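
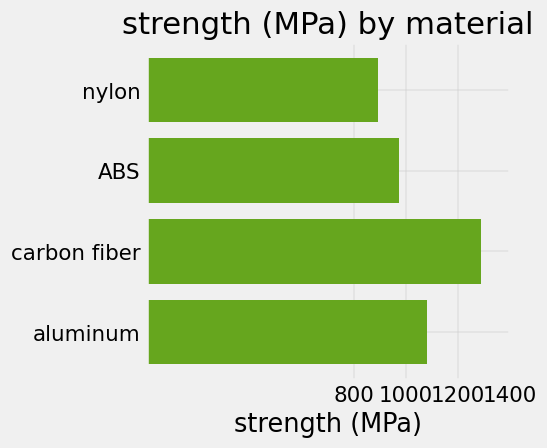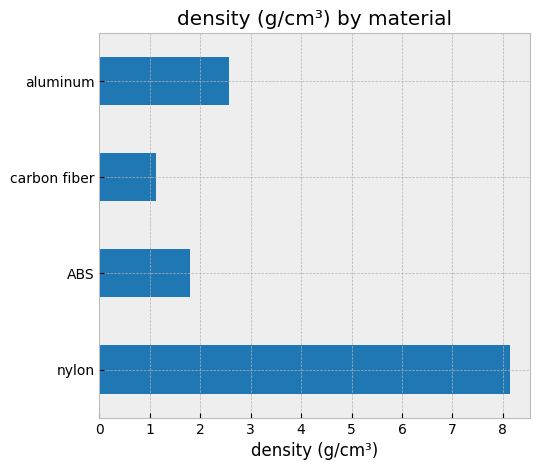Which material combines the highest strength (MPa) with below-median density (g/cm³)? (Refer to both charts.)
carbon fiber

Chart 2 median density (g/cm³) ≈ 2; below-median materials: ABS, carbon fiber. Among those, carbon fiber has the highest strength (MPa) (≈ 1200).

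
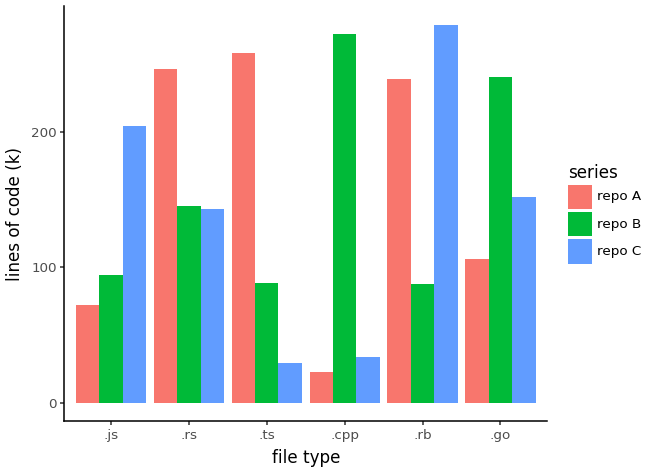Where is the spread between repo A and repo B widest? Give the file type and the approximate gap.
.cpp, ≈ 250 k

.cpp: repo A ≈ 25, repo B ≈ 275 → gap ≈ 250. Next-largest (.ts) is only ≈ 150.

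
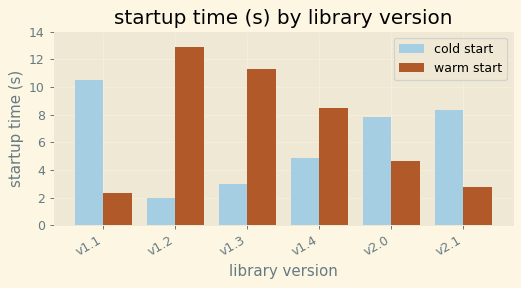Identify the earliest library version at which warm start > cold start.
v1.2

v1.1: warm start ≈ 2 vs cold start ≈ 10 (not yet); v1.2: warm start ≈ 12 vs cold start ≈ 2 (first crossover).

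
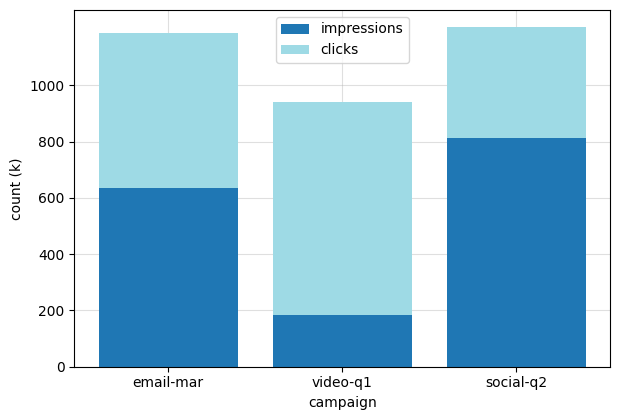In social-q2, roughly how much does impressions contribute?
impressions top ≈ 800, bottom ≈ 0; segment ≈ 800.

≈ 800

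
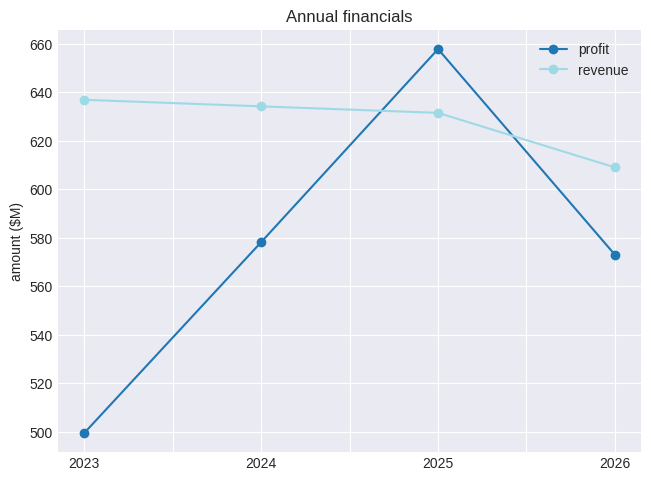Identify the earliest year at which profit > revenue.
2024: profit ≈ 580 vs revenue ≈ 640 (not yet); 2025: profit ≈ 660 vs revenue ≈ 640 (first crossover).

2025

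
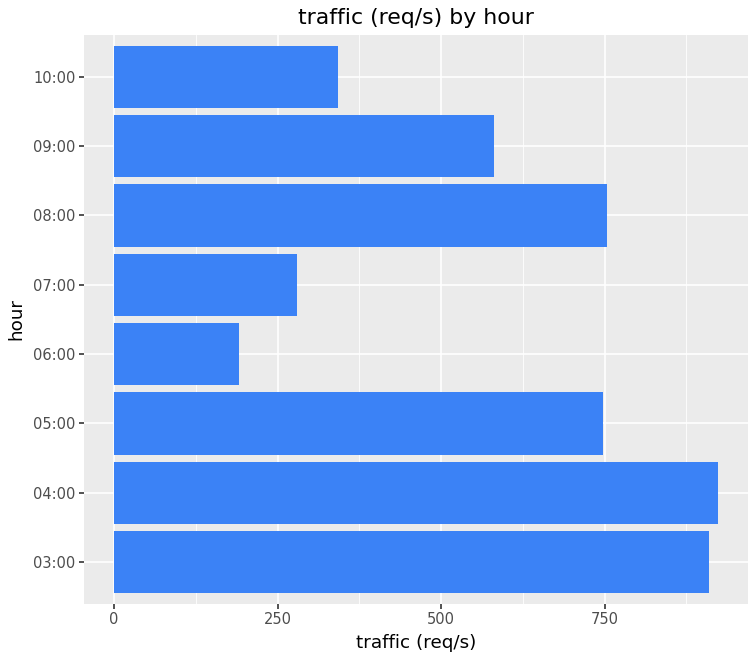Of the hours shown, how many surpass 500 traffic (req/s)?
5

Above 500: 03:00, 04:00, 05:00, 08:00, 09:00.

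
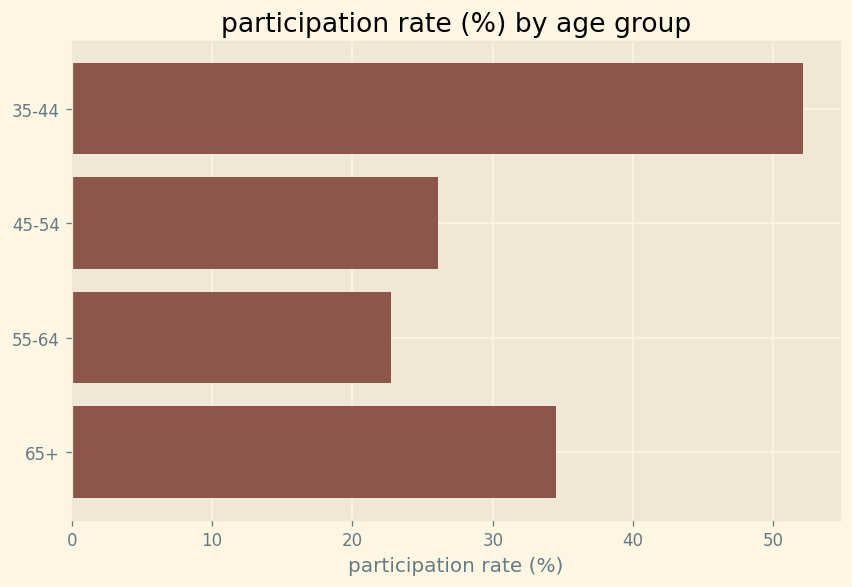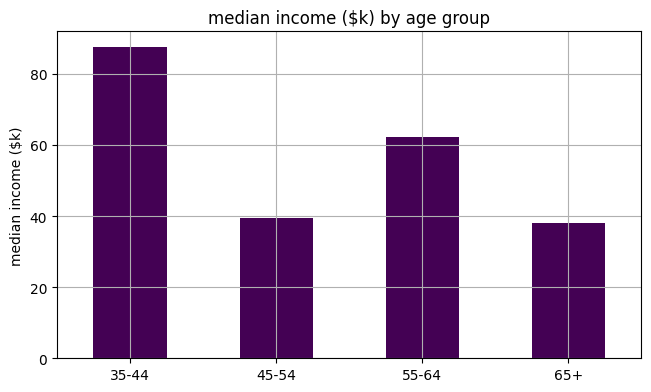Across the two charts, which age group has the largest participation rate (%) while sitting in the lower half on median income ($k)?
Chart 2 median median income ($k) ≈ 50; below-median age groups: 45-54, 65+. Among those, 65+ has the highest participation rate (%) (≈ 35).

65+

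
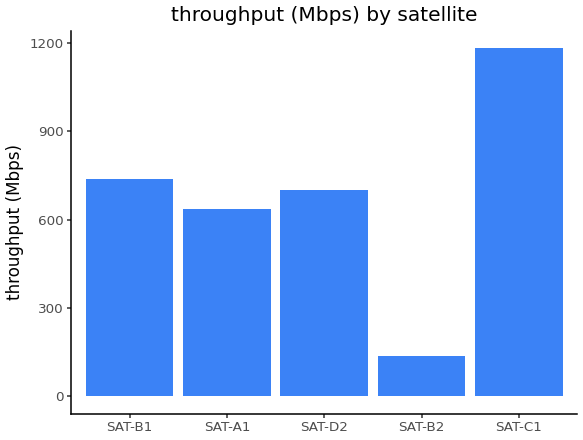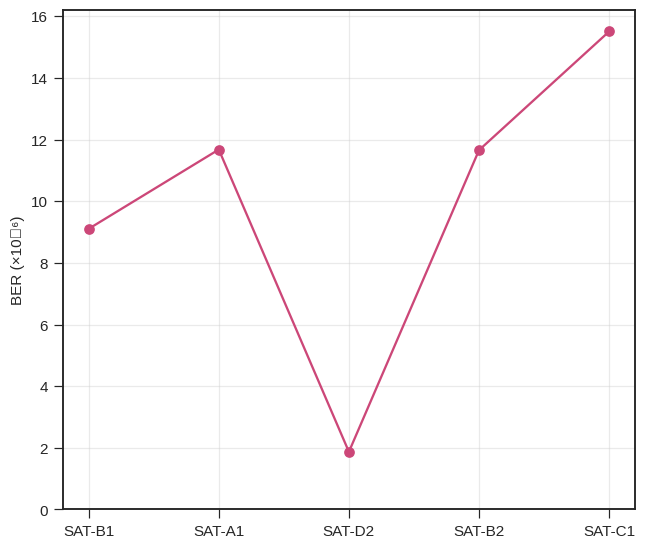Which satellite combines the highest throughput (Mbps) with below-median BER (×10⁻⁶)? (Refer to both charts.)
Chart 2 median BER (×10⁻⁶) ≈ 12; below-median satellites: SAT-B1, SAT-D2. Among those, SAT-B1 has the highest throughput (Mbps) (≈ 800).

SAT-B1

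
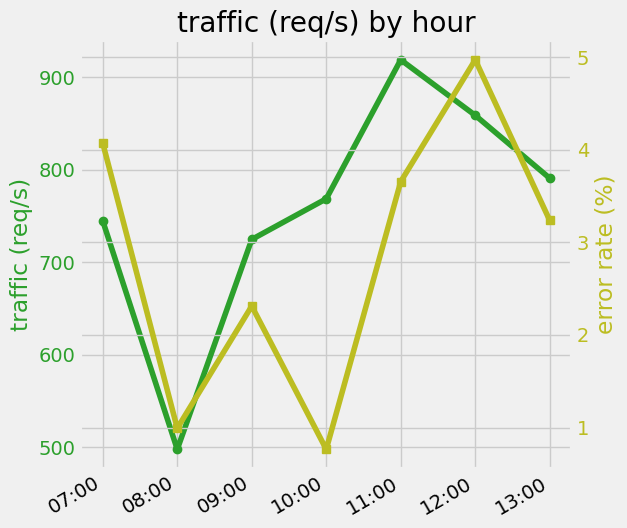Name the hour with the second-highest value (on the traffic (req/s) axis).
Top 3 (on the traffic (req/s) axis): 11:00 ≈ 900, 12:00 ≈ 850, 13:00 ≈ 800.

12:00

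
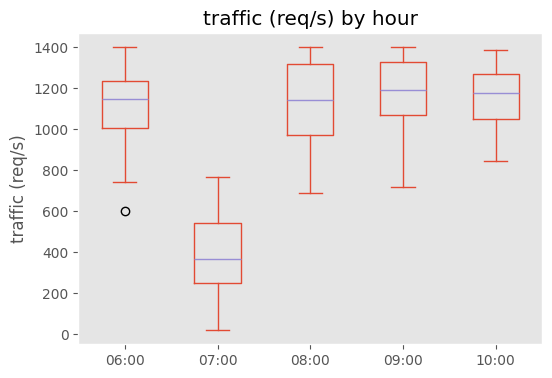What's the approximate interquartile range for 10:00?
Q3 ≈ 1300, Q1 ≈ 1100; IQR ≈ 200.

≈ 200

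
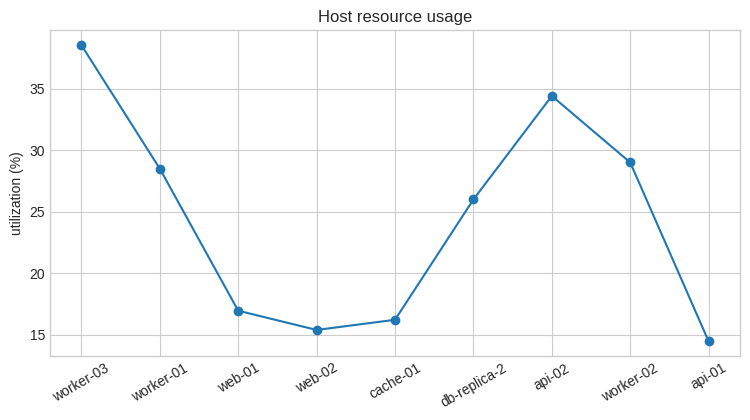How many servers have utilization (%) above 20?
Above 20: worker-03, worker-01, db-replica-2, api-02, worker-02.

5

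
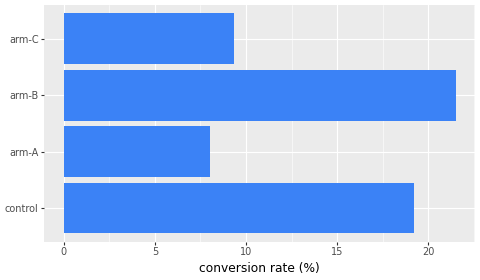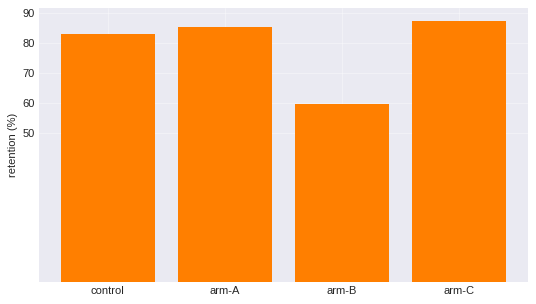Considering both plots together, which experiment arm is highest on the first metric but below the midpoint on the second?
Chart 2 median retention (%) ≈ 80; below-median experiment arms: control, arm-B. Among those, arm-B has the highest conversion rate (%) (≈ 22).

arm-B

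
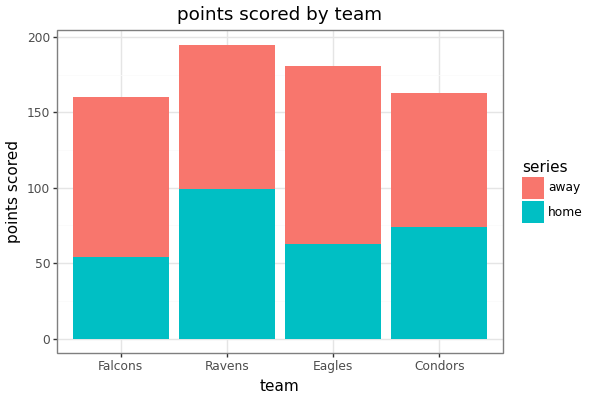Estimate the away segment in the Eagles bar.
≈ 120

away top ≈ 180, bottom ≈ 60; segment ≈ 120.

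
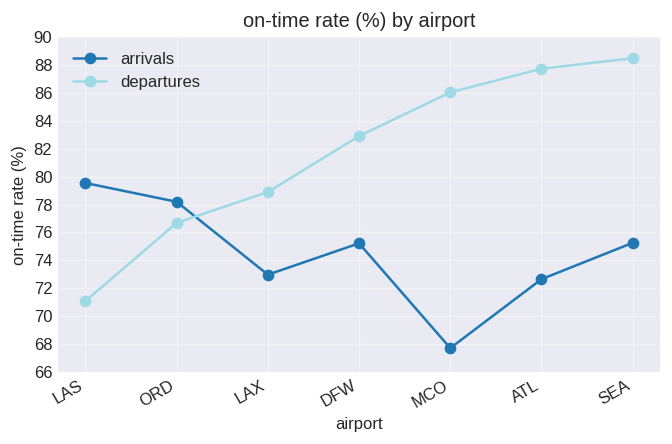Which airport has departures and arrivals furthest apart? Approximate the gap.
MCO: departures ≈ 86, arrivals ≈ 68 → gap ≈ 18. Next-largest (ATL) is only ≈ 16.

MCO, ≈ 18 %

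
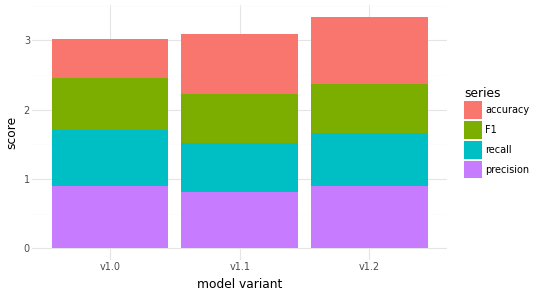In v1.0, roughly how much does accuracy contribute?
accuracy top ≈ 3.0, bottom ≈ 2.5; segment ≈ 0.5.

≈ 0.5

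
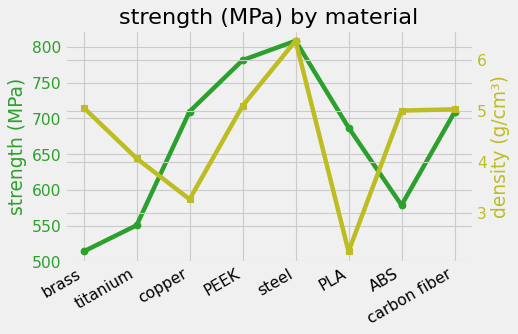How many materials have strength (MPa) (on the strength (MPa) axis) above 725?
Above 725: PEEK, steel.

2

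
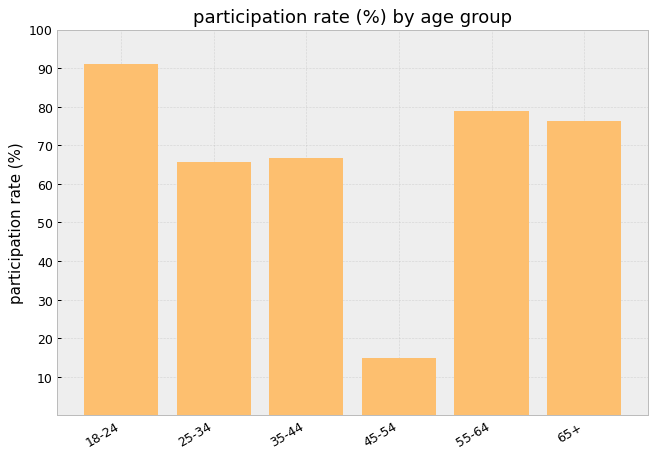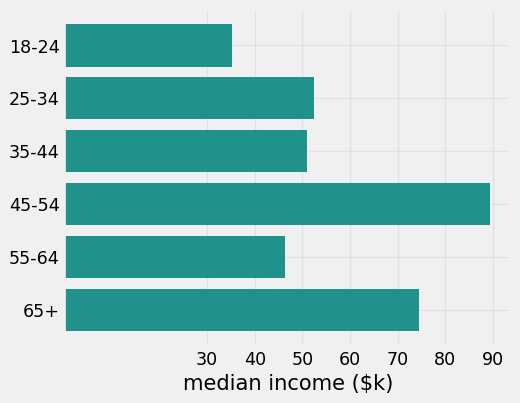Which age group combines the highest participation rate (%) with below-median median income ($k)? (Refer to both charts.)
18-24

Chart 2 median median income ($k) ≈ 50; below-median age groups: 18-24, 35-44, 55-64. Among those, 18-24 has the highest participation rate (%) (≈ 90).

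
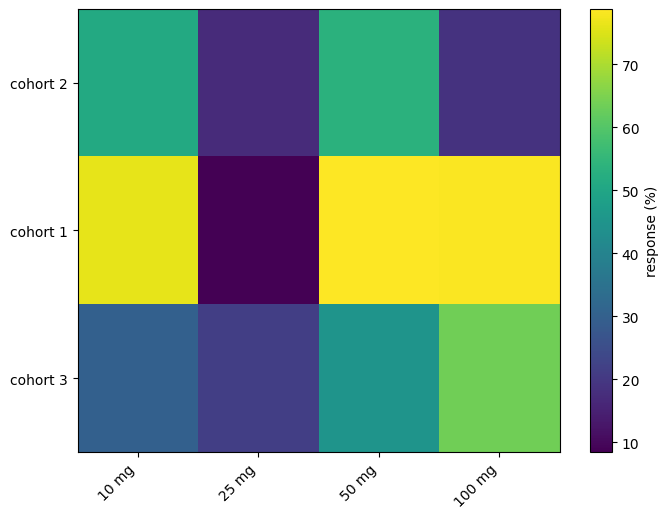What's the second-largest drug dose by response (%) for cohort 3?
50 mg

Top 3 for cohort 3: 100 mg ≈ 60, 50 mg ≈ 40, 10 mg ≈ 30.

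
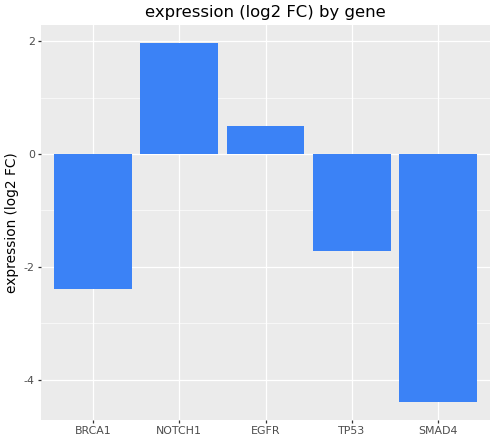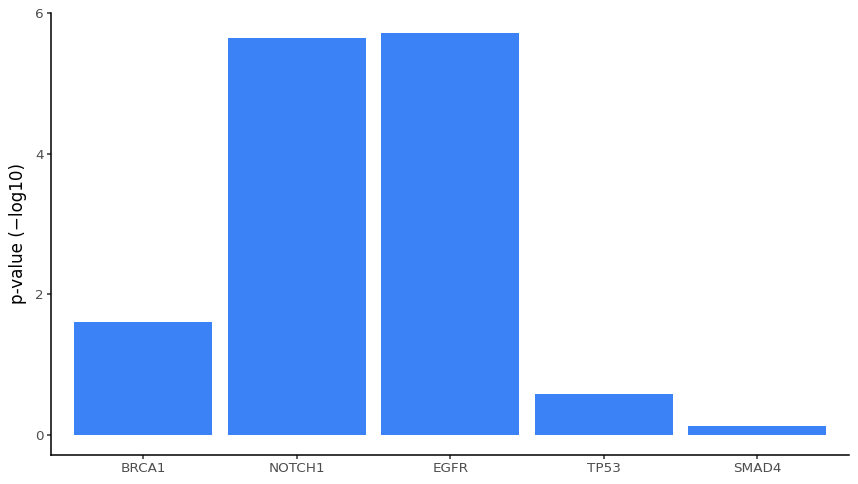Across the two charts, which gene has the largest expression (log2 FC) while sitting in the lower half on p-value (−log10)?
TP53

Chart 2 median p-value (−log10) ≈ 2; below-median genes: TP53, SMAD4. Among those, TP53 has the highest expression (log2 FC) (≈ -1.8).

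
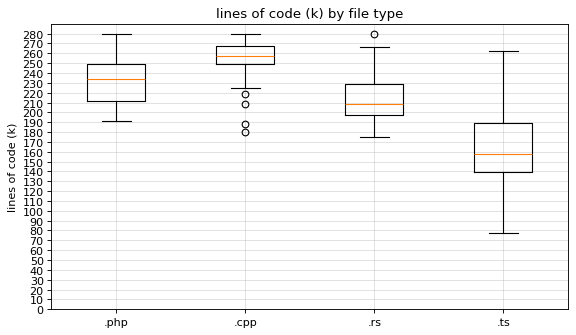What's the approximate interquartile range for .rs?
Q3 ≈ 230, Q1 ≈ 200; IQR ≈ 30.

≈ 30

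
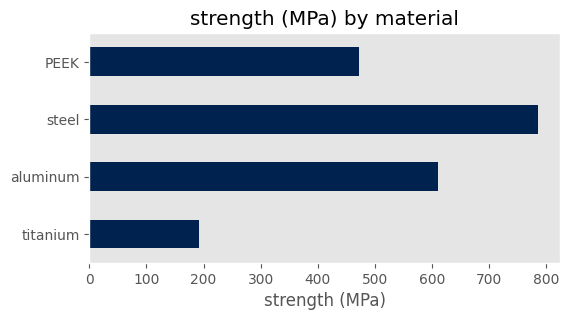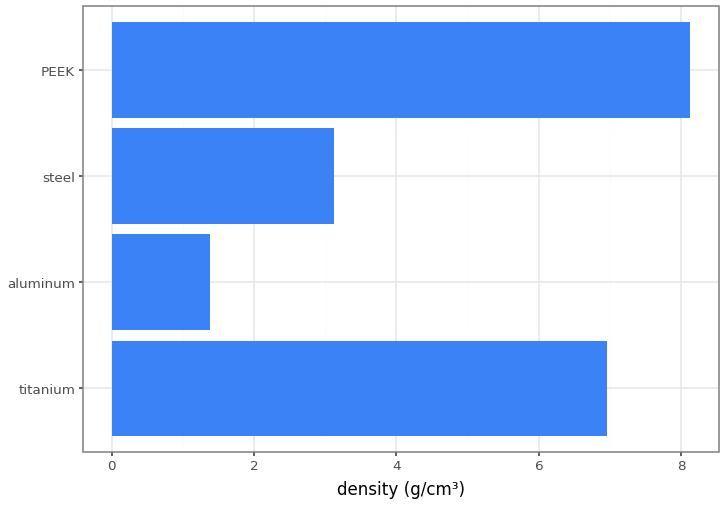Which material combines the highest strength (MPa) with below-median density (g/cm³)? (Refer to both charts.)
steel

Chart 2 median density (g/cm³) ≈ 5; below-median materials: aluminum, steel. Among those, steel has the highest strength (MPa) (≈ 800).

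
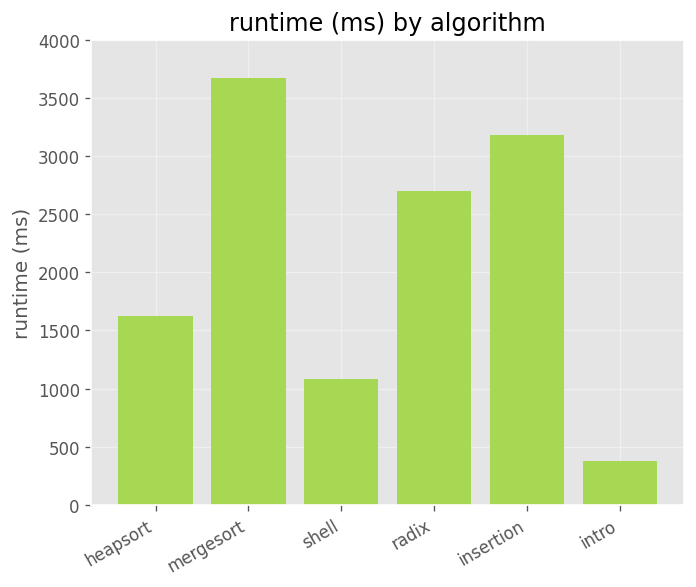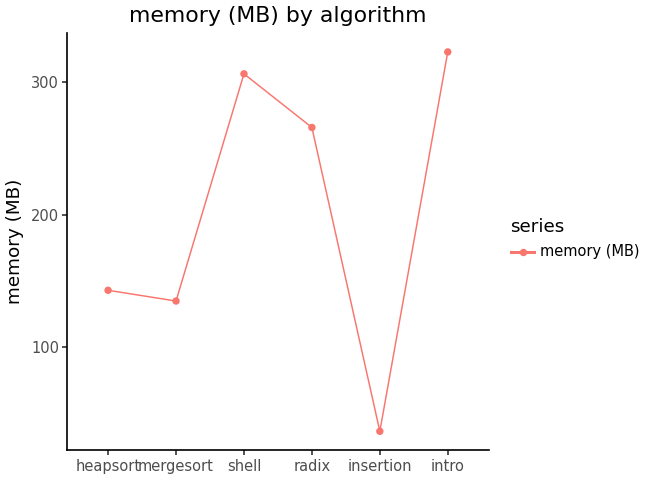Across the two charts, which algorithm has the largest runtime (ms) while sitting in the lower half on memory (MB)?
Chart 2 median memory (MB) ≈ 200; below-median algorithms: heapsort, mergesort, insertion. Among those, mergesort has the highest runtime (ms) (≈ 3500).

mergesort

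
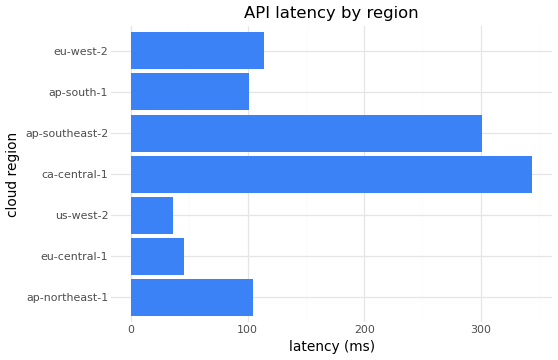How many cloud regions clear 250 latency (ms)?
Above 250: ca-central-1, ap-southeast-2.

2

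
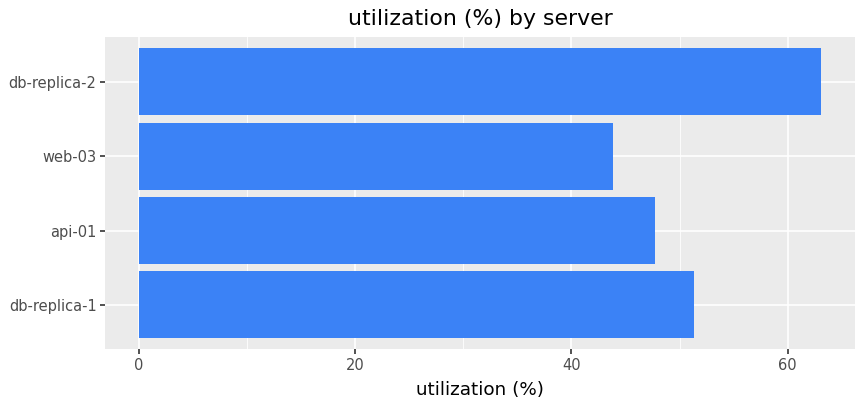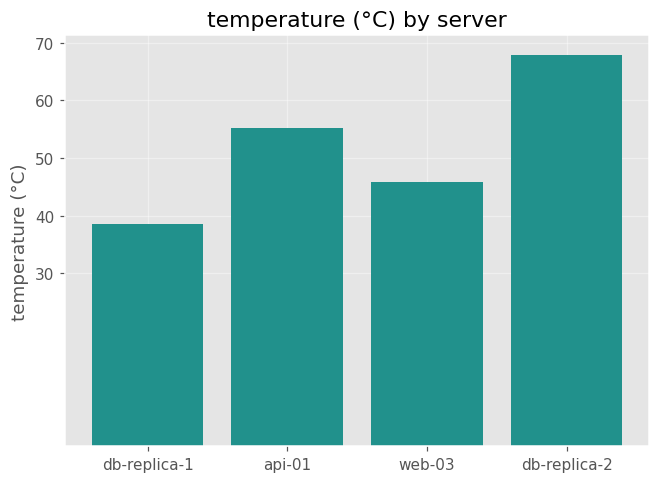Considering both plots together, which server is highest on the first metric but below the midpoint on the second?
db-replica-1

Chart 2 median temperature (°C) ≈ 50; below-median servers: db-replica-1, web-03. Among those, db-replica-1 has the highest utilization (%) (≈ 50).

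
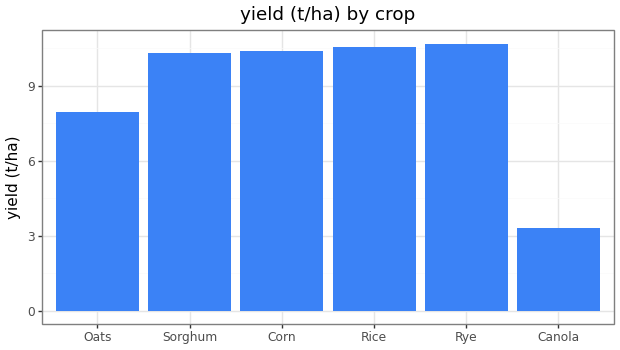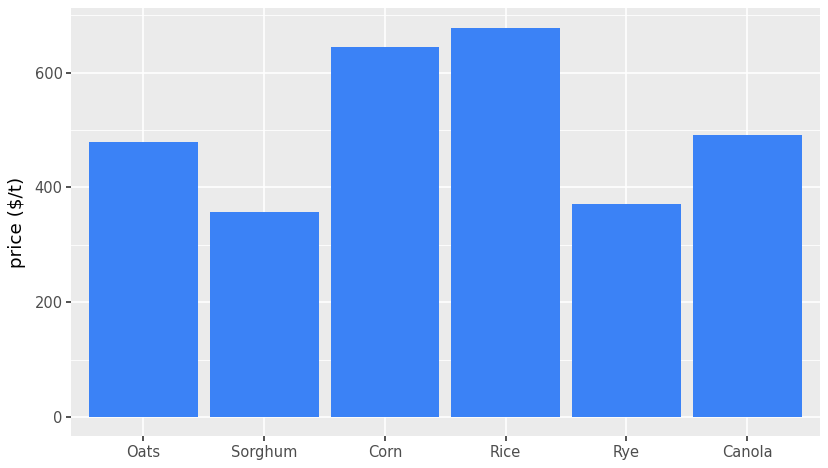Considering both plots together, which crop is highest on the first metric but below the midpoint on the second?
Chart 2 median price ($/t) ≈ 500; below-median crops: Oats, Sorghum, Rye. Among those, Rye has the highest yield (t/ha) (≈ 11).

Rye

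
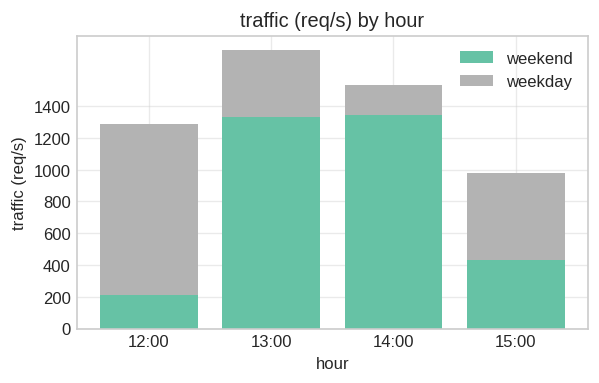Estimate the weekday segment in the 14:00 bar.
≈ 200

weekday top ≈ 1600, bottom ≈ 1400; segment ≈ 200.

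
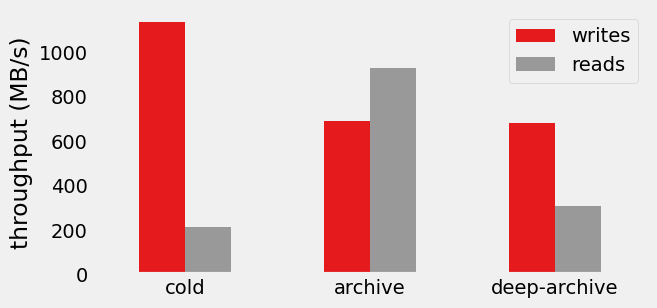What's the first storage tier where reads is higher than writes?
archive

cold: reads ≈ 200 vs writes ≈ 1100 (not yet); archive: reads ≈ 900 vs writes ≈ 700 (first crossover).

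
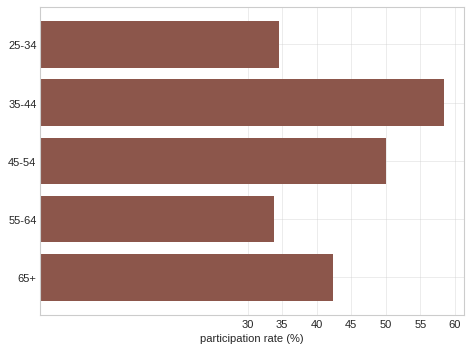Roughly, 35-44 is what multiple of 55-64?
≈ 1.71×

35-44 ≈ 60, 55-64 ≈ 35; 60/35 ≈ 1.71.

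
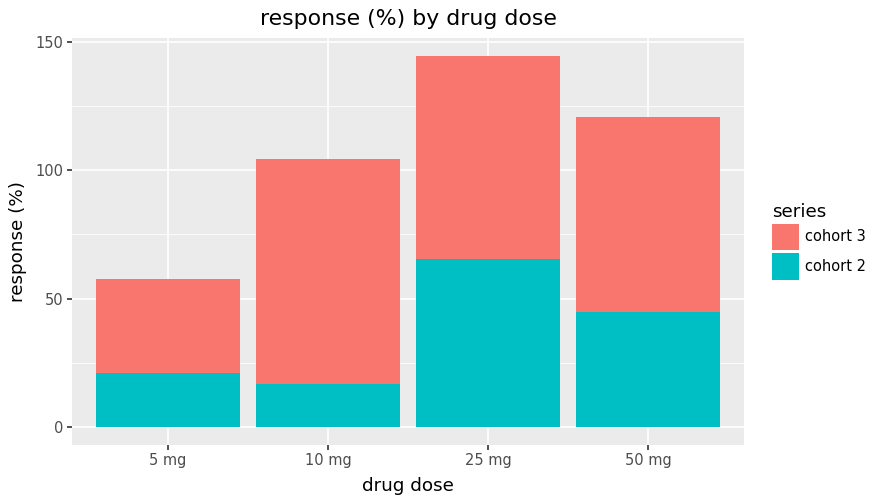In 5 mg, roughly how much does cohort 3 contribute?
cohort 3 top ≈ 60, bottom ≈ 20; segment ≈ 40.

≈ 40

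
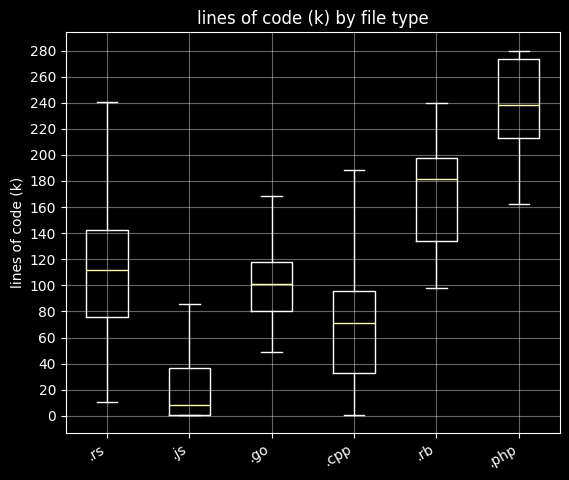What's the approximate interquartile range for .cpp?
≈ 60

Q3 ≈ 100, Q1 ≈ 40; IQR ≈ 60.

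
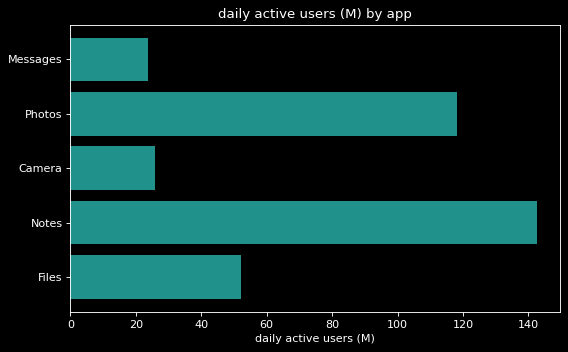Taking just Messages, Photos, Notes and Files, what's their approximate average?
(20 + 120 + 140 + 60) / 4 ≈ 85.

≈ 85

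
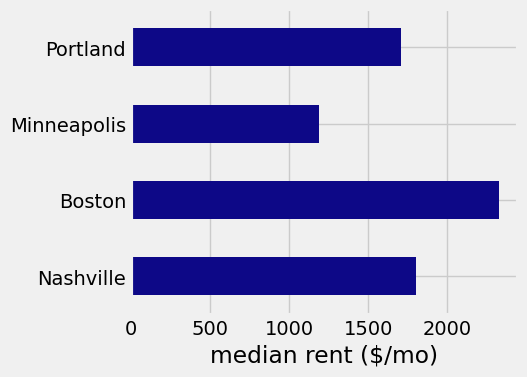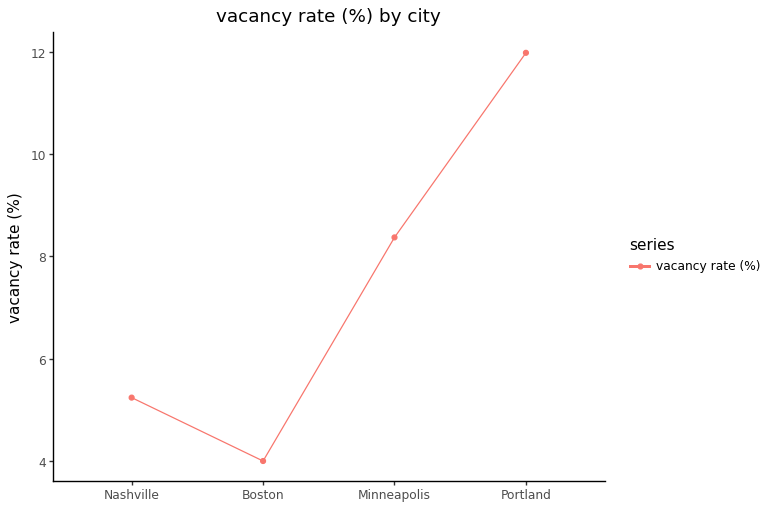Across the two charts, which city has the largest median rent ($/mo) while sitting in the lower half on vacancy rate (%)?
Chart 2 median vacancy rate (%) ≈ 6; below-median cities: Nashville, Boston. Among those, Boston has the highest median rent ($/mo) (≈ 2500).

Boston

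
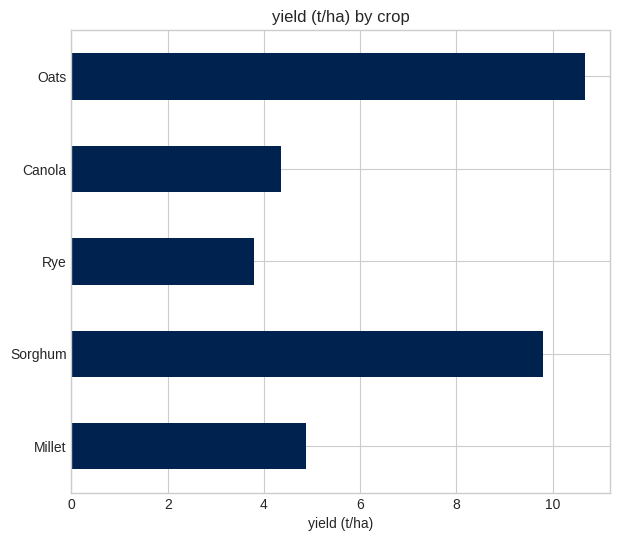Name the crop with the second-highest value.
Top 3: Oats ≈ 11, Sorghum ≈ 10, Millet ≈ 5.

Sorghum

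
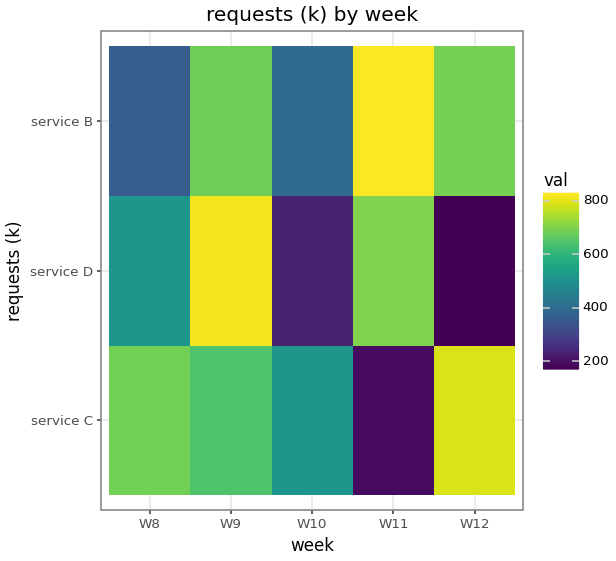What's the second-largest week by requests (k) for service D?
Top 3 for service D: W9 ≈ 800, W11 ≈ 700, W8 ≈ 500.

W11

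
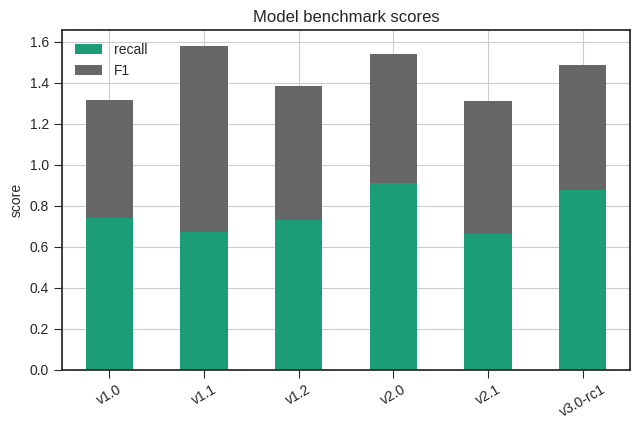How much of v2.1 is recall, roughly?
≈ 0.6

recall top ≈ 0.6, bottom ≈ 0.0; segment ≈ 0.6.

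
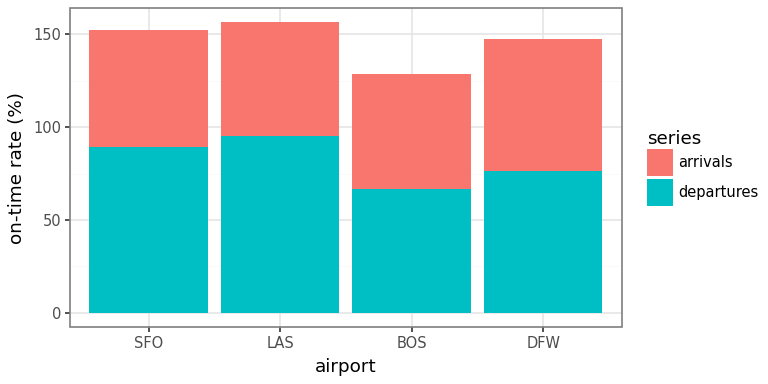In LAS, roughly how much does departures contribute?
departures top ≈ 100, bottom ≈ 0; segment ≈ 100.

≈ 100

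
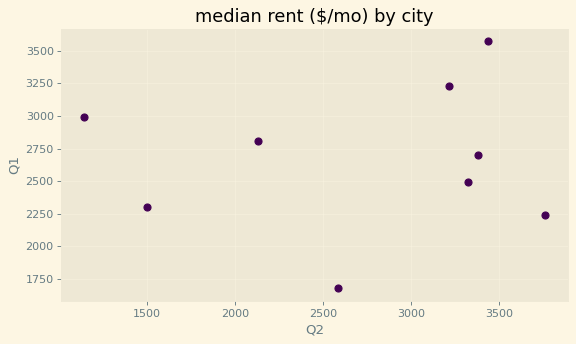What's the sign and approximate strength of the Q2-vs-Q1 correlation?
no clear correlation

Points are roughly uncorrelated; weak (|r| ≈ 0.1).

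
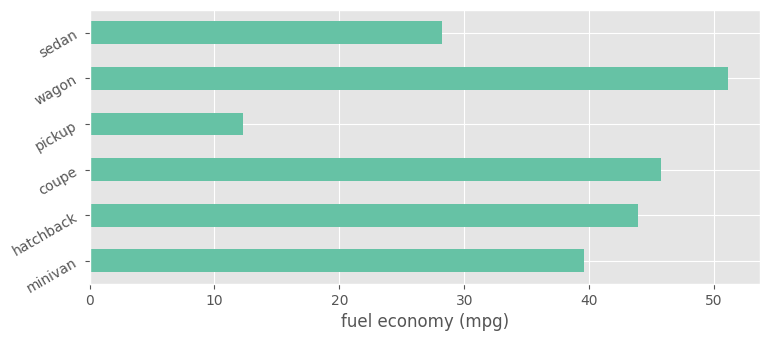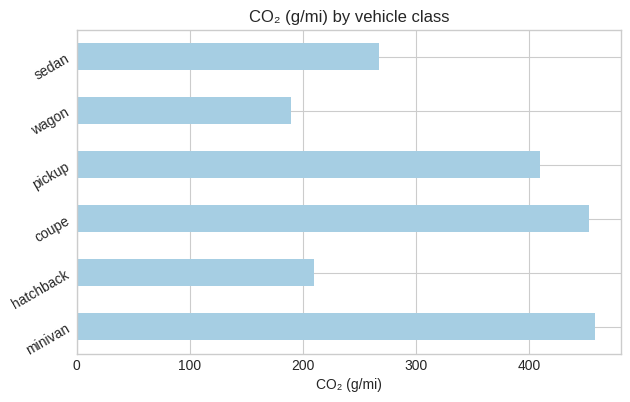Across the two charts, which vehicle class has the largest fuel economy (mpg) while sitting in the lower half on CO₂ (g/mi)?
wagon

Chart 2 median CO₂ (g/mi) ≈ 350; below-median vehicle classes: hatchback, wagon, sedan. Among those, wagon has the highest fuel economy (mpg) (≈ 50).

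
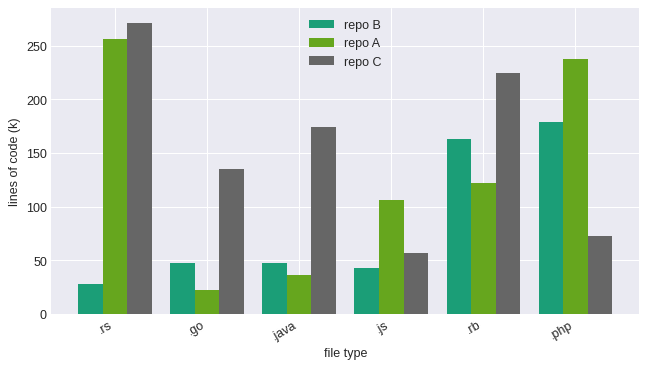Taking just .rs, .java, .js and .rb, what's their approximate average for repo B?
(25 + 50 + 50 + 175) / 4 ≈ 75.

≈ 75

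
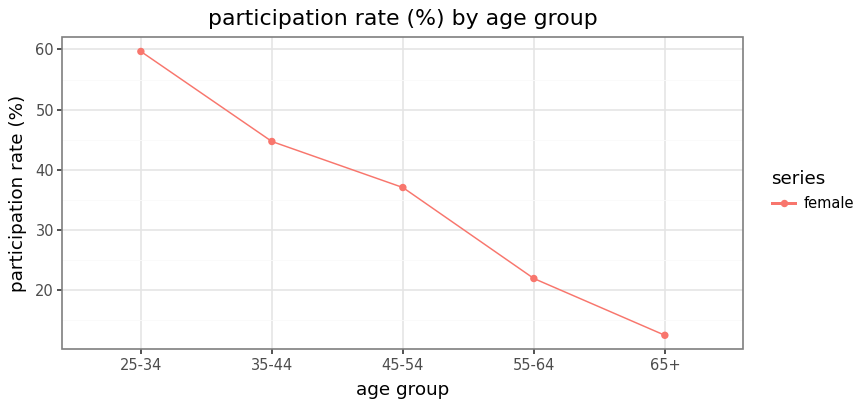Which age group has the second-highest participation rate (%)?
35-44

Top 3: 25-34 ≈ 60, 35-44 ≈ 45, 45-54 ≈ 35.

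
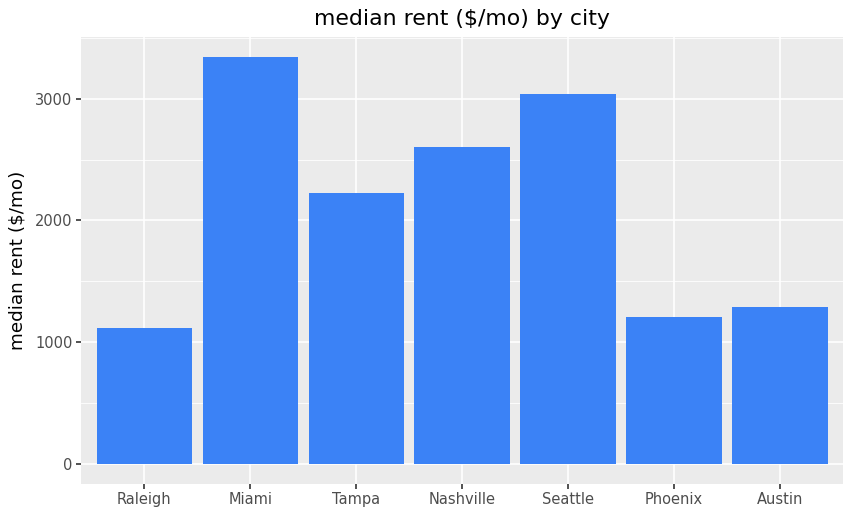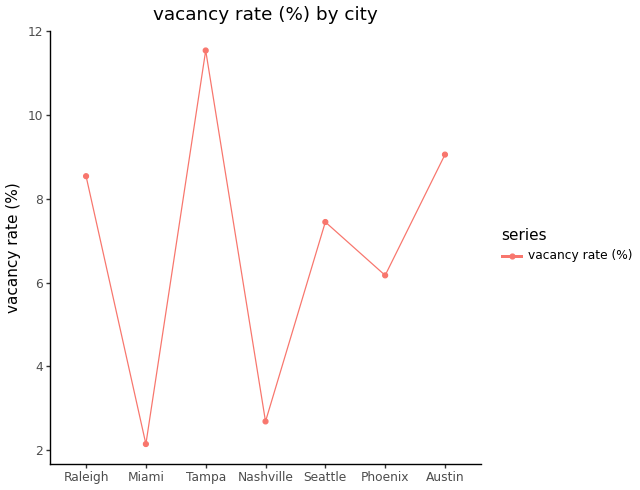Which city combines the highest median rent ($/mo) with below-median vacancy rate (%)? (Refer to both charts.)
Chart 2 median vacancy rate (%) ≈ 8; below-median cities: Miami, Nashville, Phoenix. Among those, Miami has the highest median rent ($/mo) (≈ 3500).

Miami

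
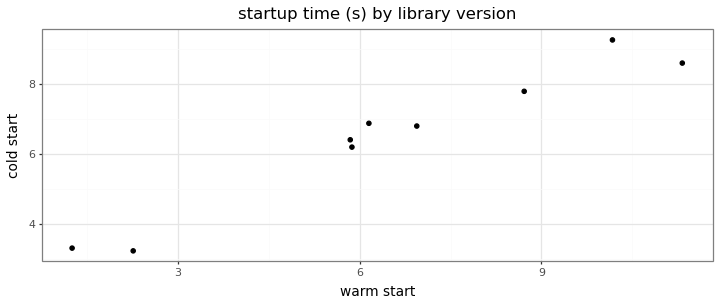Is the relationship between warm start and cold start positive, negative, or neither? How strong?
Points are positively correlated; strong (|r| ≈ 1.0).

positive, strong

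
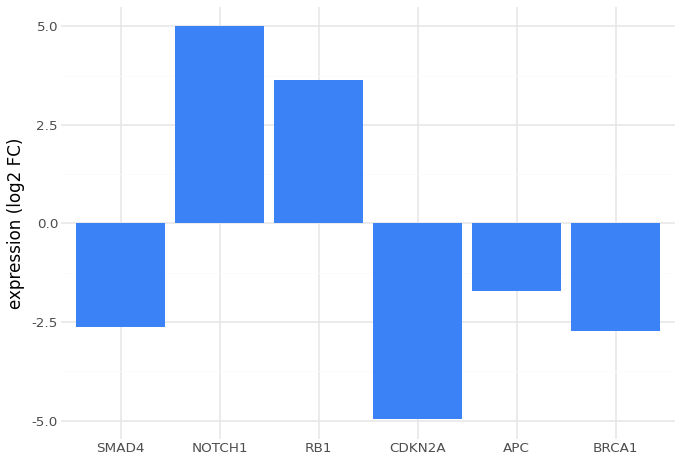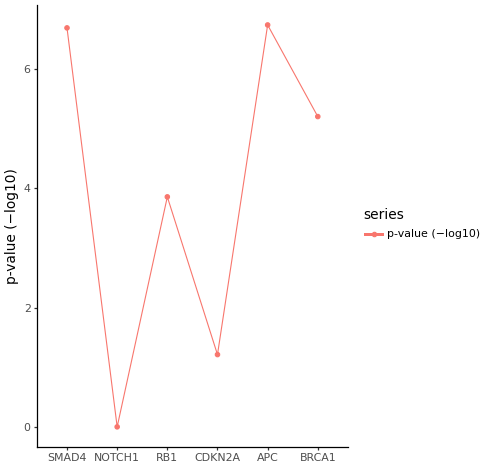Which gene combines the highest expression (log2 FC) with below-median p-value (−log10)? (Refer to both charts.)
Chart 2 median p-value (−log10) ≈ 5; below-median genes: NOTCH1, RB1, CDKN2A. Among those, NOTCH1 has the highest expression (log2 FC) (≈ 5).

NOTCH1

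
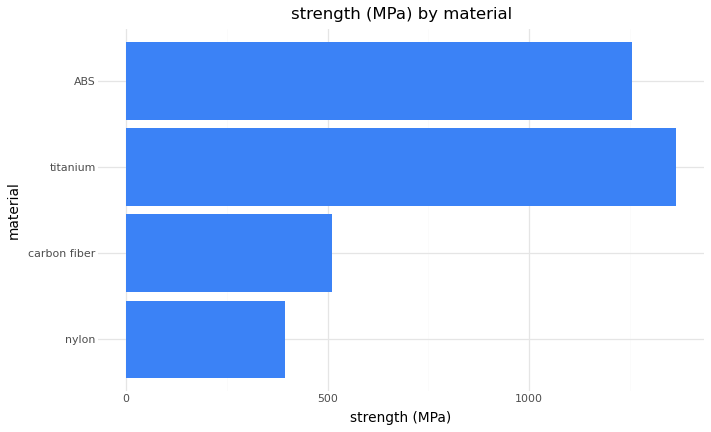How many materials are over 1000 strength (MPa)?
Above 1000: titanium, ABS.

2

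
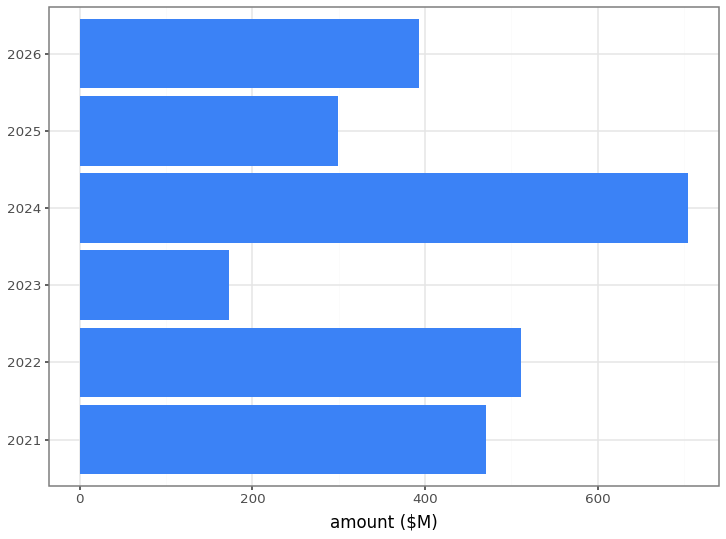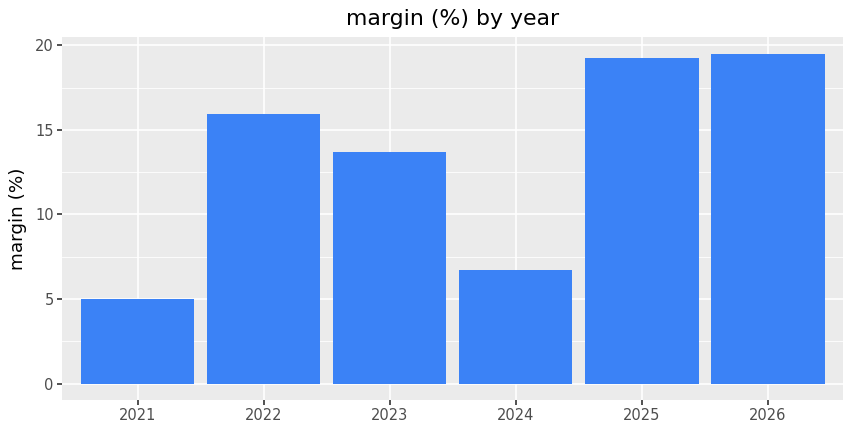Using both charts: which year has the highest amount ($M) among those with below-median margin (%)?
2024

Chart 2 median margin (%) ≈ 14; below-median years: 2021, 2023, 2024. Among those, 2024 has the highest amount ($M) (≈ 700).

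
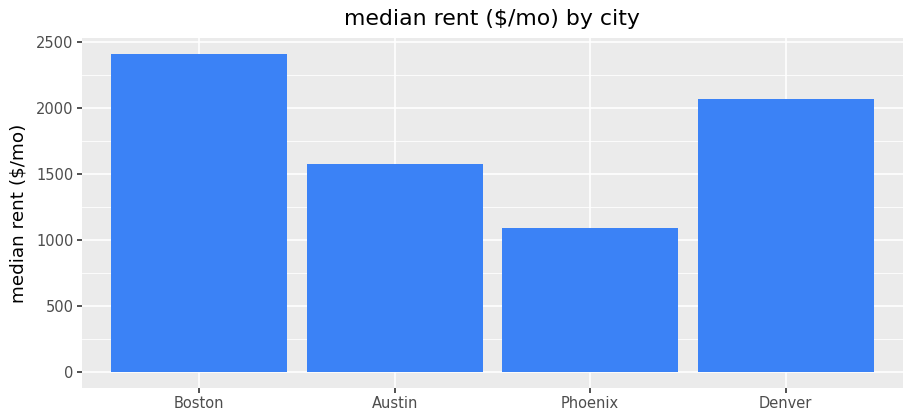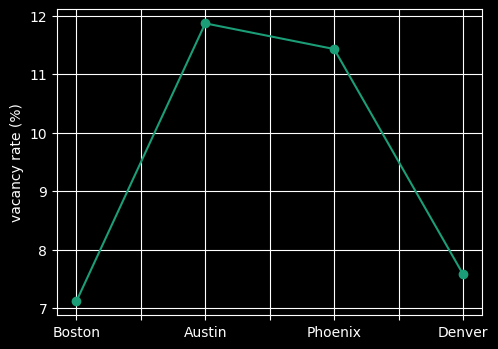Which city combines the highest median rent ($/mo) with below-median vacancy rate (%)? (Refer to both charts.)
Boston

Chart 2 median vacancy rate (%) ≈ 10; below-median cities: Boston, Denver. Among those, Boston has the highest median rent ($/mo) (≈ 2500).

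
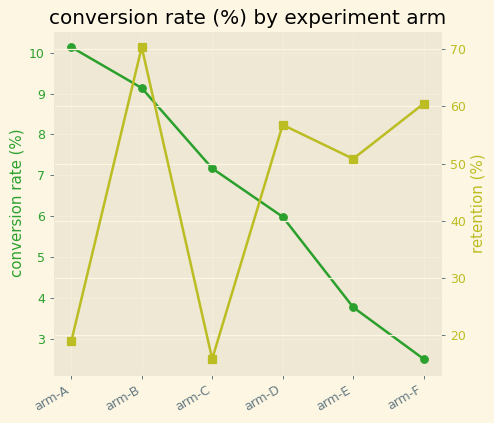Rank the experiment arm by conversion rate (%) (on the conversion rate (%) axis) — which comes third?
Top 4 (on the conversion rate (%) axis): arm-A ≈ 10, arm-B ≈ 9, arm-C ≈ 7, arm-D ≈ 6.

arm-C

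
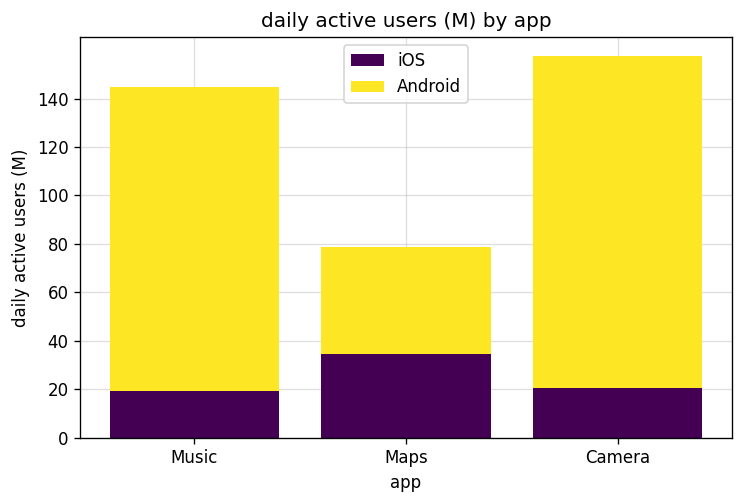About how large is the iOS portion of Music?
iOS top ≈ 20, bottom ≈ 0; segment ≈ 20.

≈ 20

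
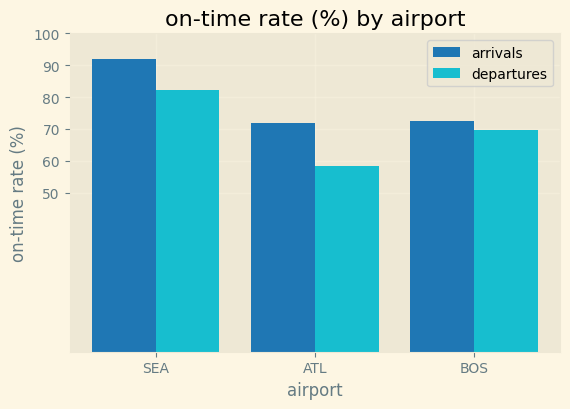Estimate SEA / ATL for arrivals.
SEA ≈ 90, ATL ≈ 70; 90/70 ≈ 1.29.

≈ 1.29×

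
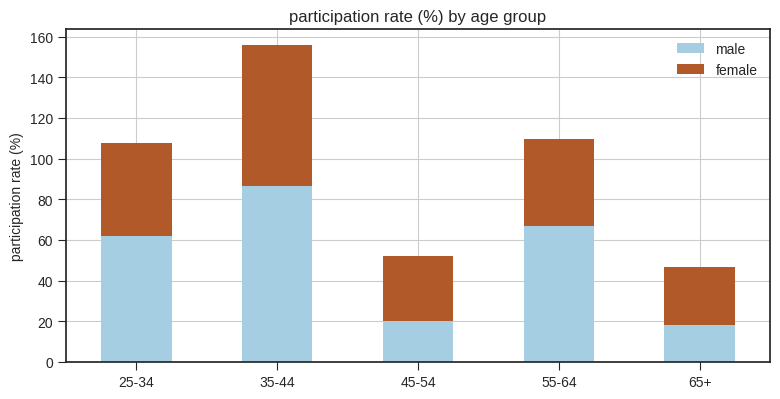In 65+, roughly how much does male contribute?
≈ 20

male top ≈ 20, bottom ≈ 0; segment ≈ 20.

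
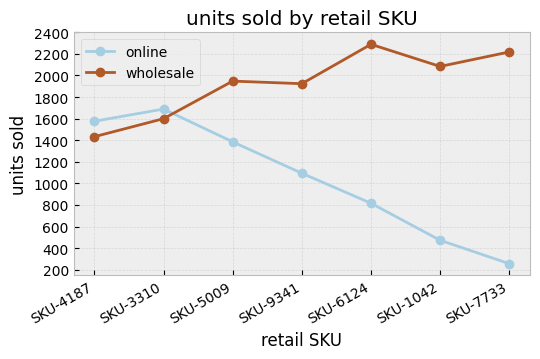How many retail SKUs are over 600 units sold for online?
Above 600: SKU-4187, SKU-3310, SKU-5009, SKU-9341, SKU-6124.

5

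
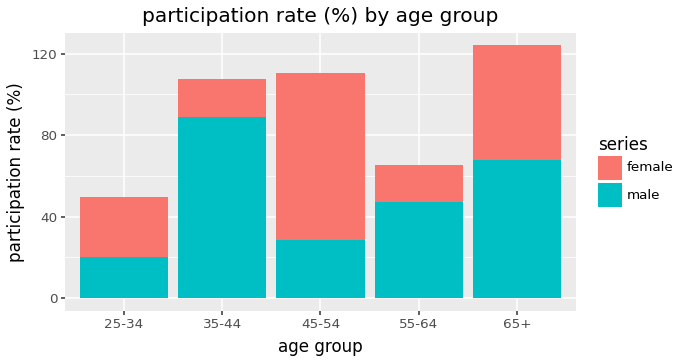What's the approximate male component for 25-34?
male top ≈ 20, bottom ≈ 0; segment ≈ 20.

≈ 20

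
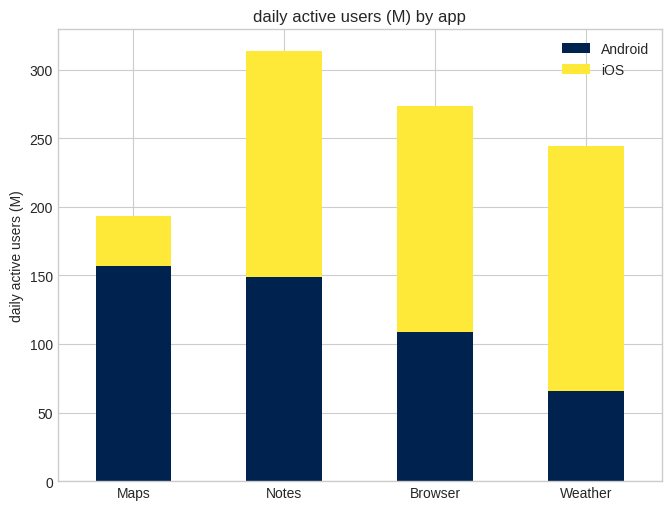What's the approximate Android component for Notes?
Android top ≈ 150, bottom ≈ 0; segment ≈ 150.

≈ 150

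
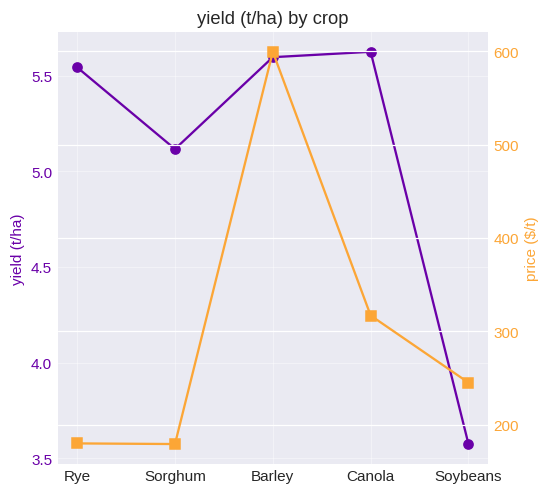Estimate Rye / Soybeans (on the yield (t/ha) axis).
Rye ≈ 5.6, Soybeans ≈ 3.6; 5.6/3.6 ≈ 1.56.

≈ 1.56×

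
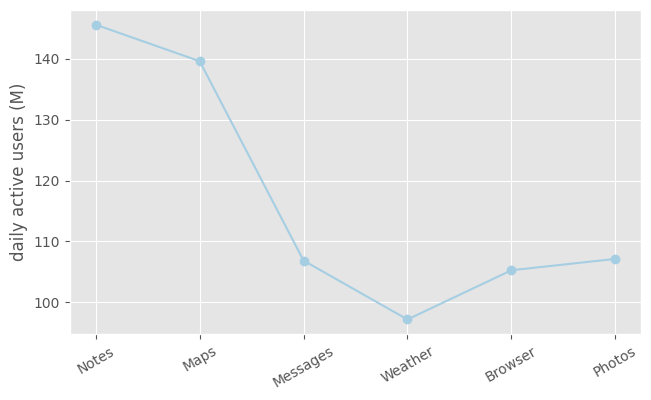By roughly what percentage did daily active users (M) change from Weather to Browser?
Weather ≈ 95, Browser ≈ 105; (105 − 95) / 95 ≈ +10.5%.

≈ +10.5%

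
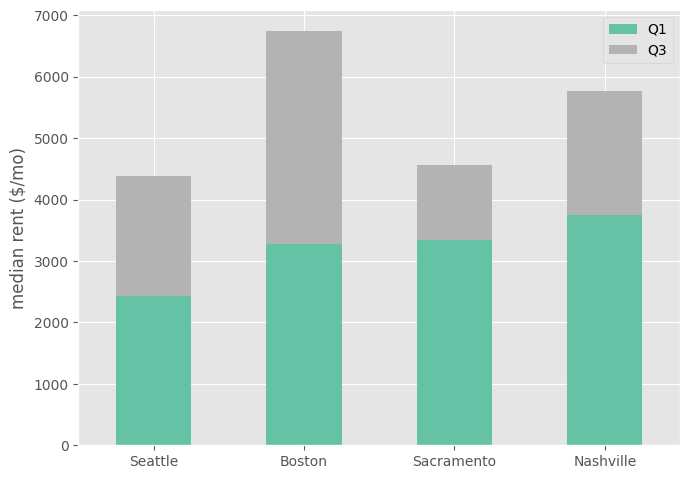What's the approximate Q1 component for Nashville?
Q1 top ≈ 4000, bottom ≈ 0; segment ≈ 4000.

≈ 4000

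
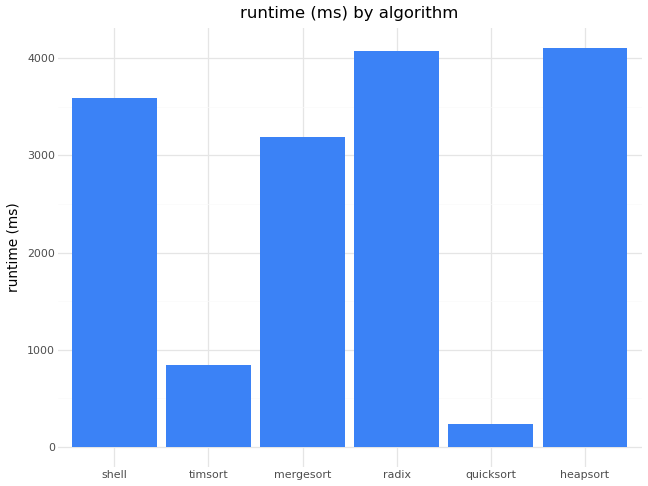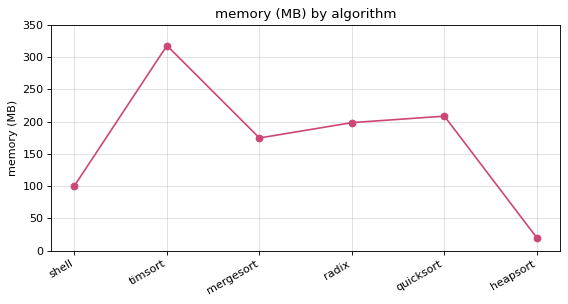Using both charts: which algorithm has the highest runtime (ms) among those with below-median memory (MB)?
heapsort

Chart 2 median memory (MB) ≈ 200; below-median algorithms: shell, mergesort, heapsort. Among those, heapsort has the highest runtime (ms) (≈ 4000).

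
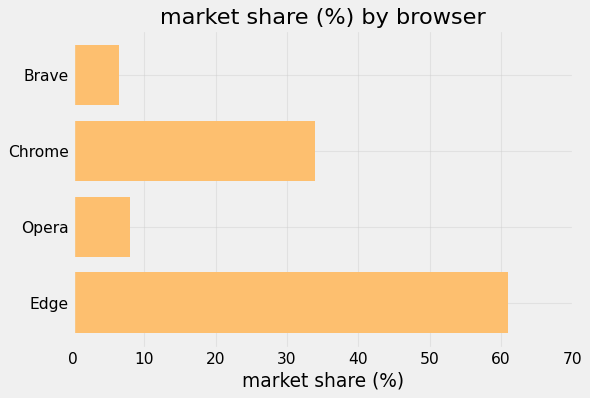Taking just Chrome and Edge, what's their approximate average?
≈ 45

(30 + 60) / 2 ≈ 45.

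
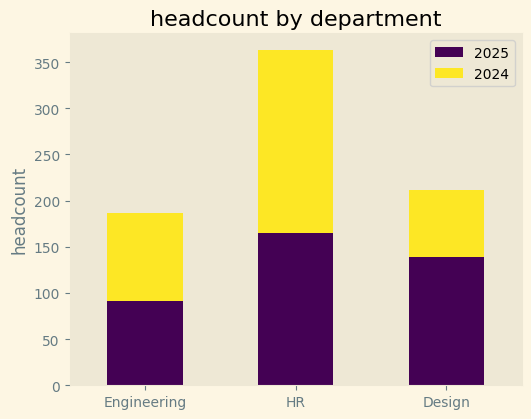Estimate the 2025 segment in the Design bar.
≈ 150

2025 top ≈ 150, bottom ≈ 0; segment ≈ 150.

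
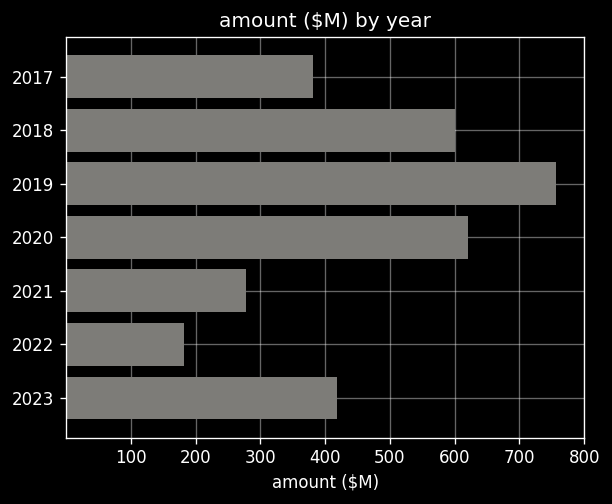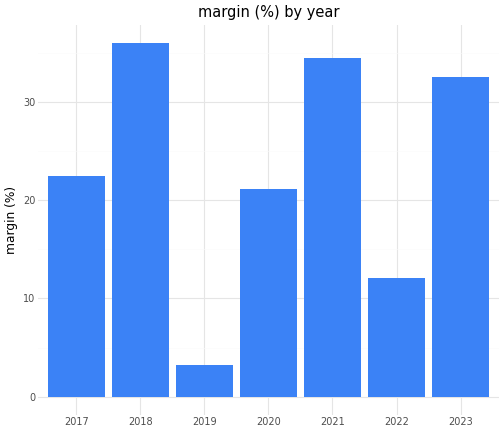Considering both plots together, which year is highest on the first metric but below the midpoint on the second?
Chart 2 median margin (%) ≈ 20; below-median years: 2019, 2020, 2022. Among those, 2019 has the highest amount ($M) (≈ 800).

2019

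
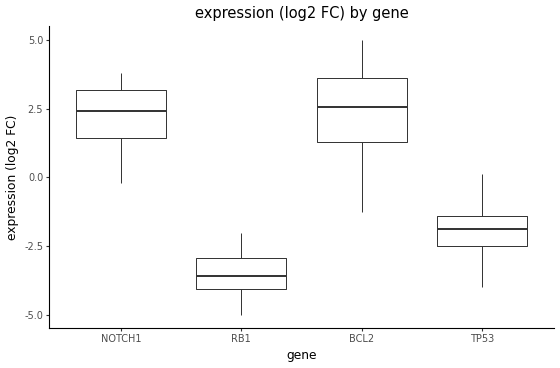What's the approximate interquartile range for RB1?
≈ 1

Q3 ≈ -3, Q1 ≈ -4; IQR ≈ 1.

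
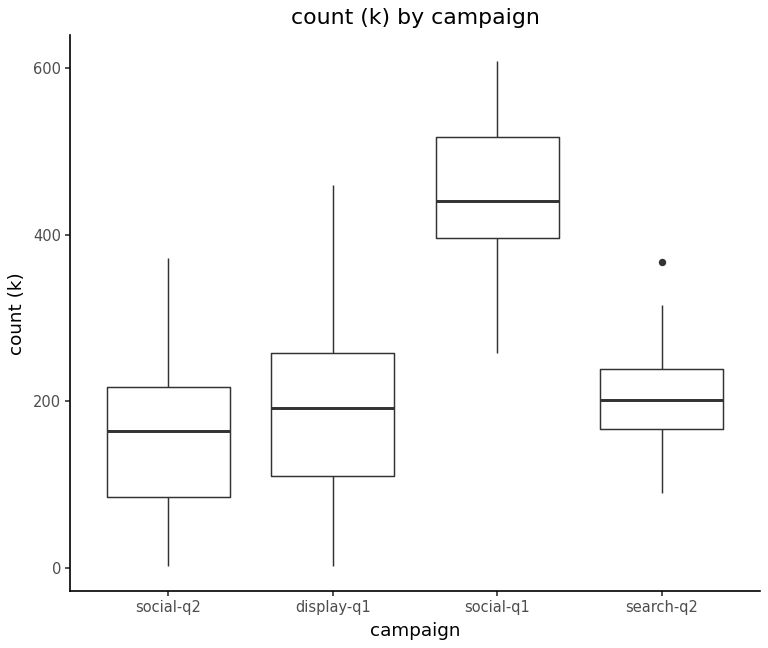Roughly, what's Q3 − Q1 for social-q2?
≈ 150

Q3 ≈ 225, Q1 ≈ 75; IQR ≈ 150.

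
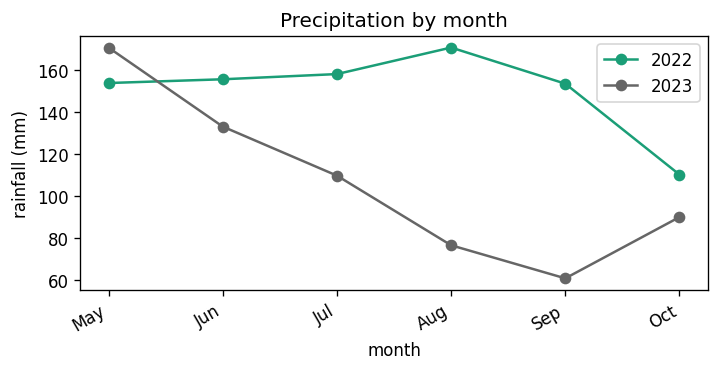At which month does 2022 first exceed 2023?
May: 2022 ≈ 150 vs 2023 ≈ 170 (not yet); Jun: 2022 ≈ 160 vs 2023 ≈ 130 (first crossover).

Jun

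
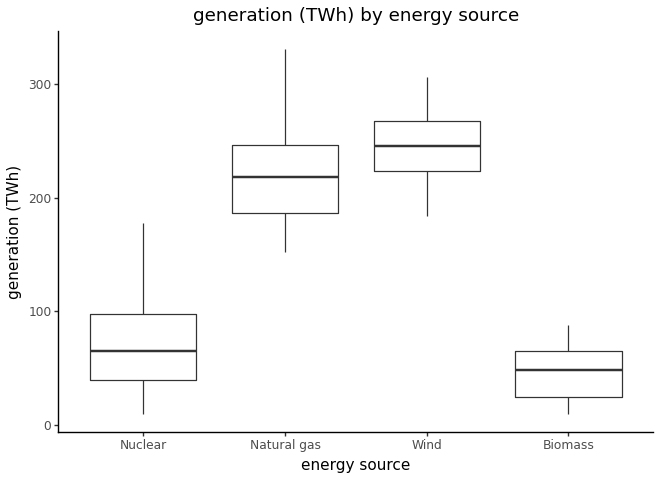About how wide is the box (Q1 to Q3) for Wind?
Q3 ≈ 260, Q1 ≈ 220; IQR ≈ 40.

≈ 40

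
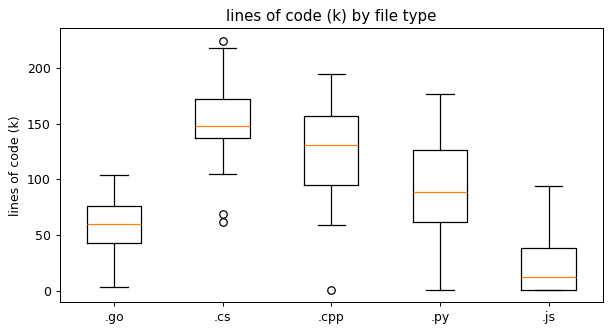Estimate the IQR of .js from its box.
≈ 40

Q3 ≈ 40, Q1 ≈ 0; IQR ≈ 40.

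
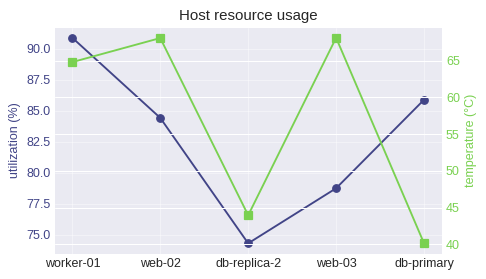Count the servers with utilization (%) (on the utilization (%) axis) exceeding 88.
1

Above 88: worker-01.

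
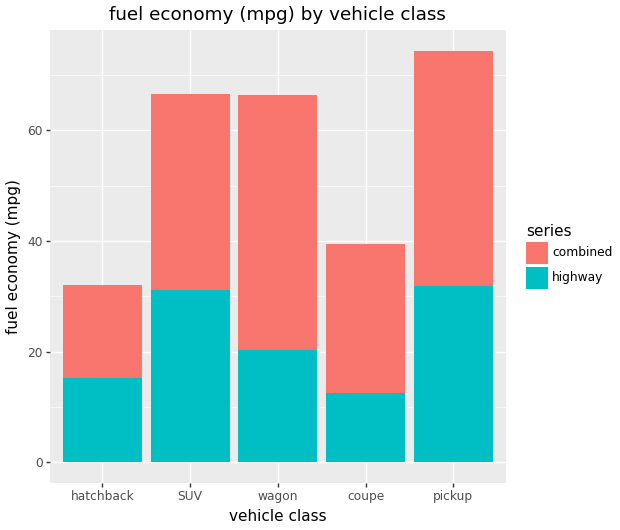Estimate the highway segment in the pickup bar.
highway top ≈ 30, bottom ≈ 0; segment ≈ 30.

≈ 30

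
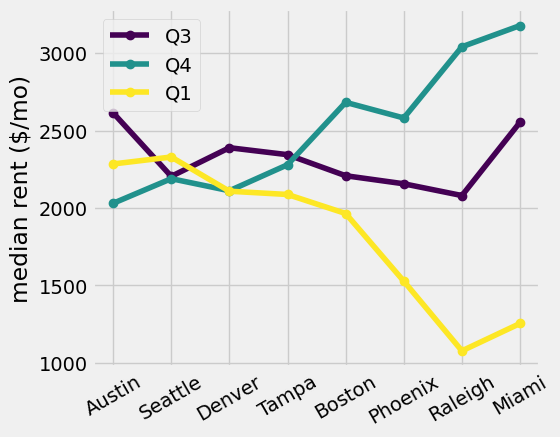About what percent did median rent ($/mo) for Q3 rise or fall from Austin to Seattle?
≈ -15.4%

Austin ≈ 2600, Seattle ≈ 2200; (2200 − 2600) / 2600 ≈ -15.4%.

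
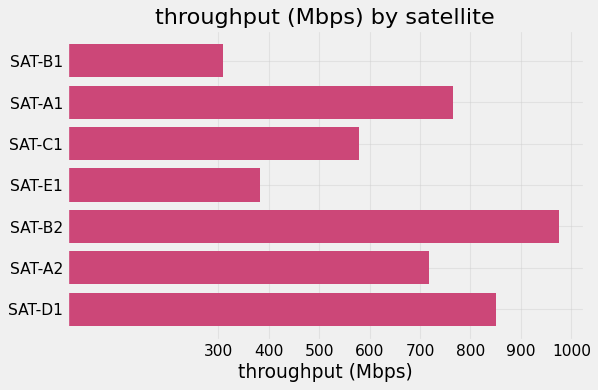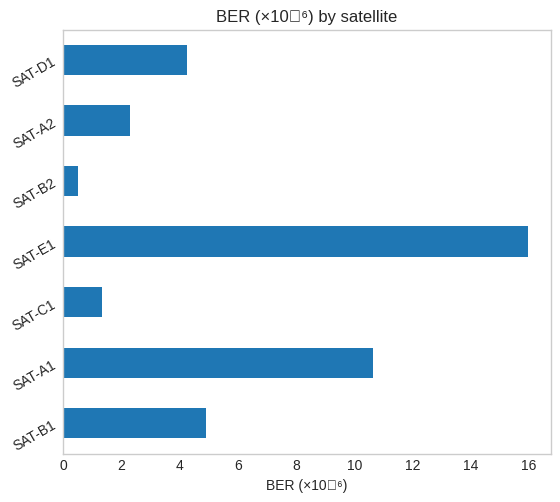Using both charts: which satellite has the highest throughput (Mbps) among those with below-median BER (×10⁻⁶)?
SAT-B2

Chart 2 median BER (×10⁻⁶) ≈ 4; below-median satellites: SAT-C1, SAT-B2, SAT-A2. Among those, SAT-B2 has the highest throughput (Mbps) (≈ 1000).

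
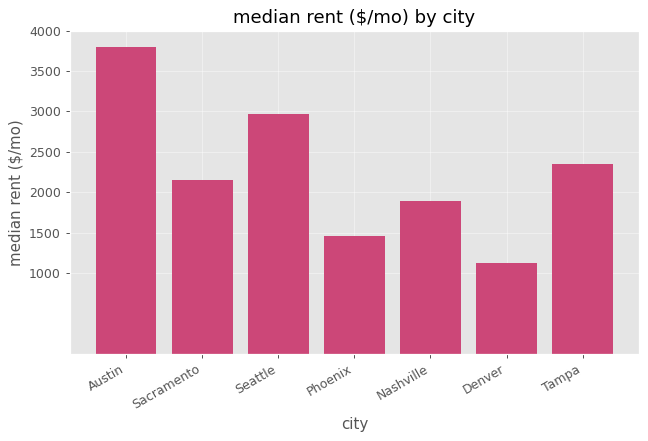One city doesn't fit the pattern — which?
Austin ≈ 4000; the rest sit between ≈ 1000 and ≈ 3000.

Austin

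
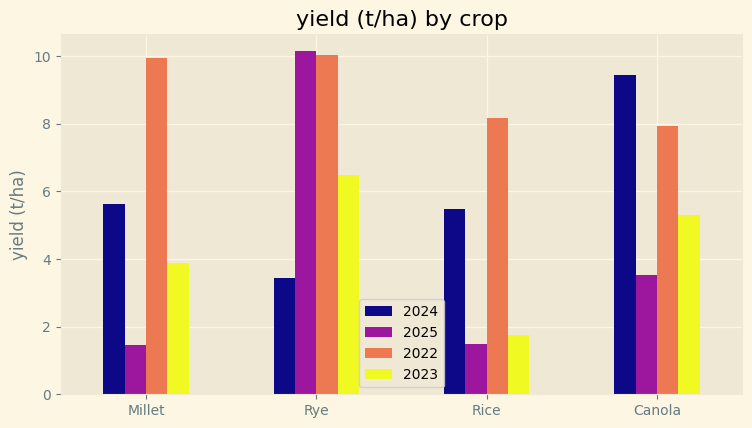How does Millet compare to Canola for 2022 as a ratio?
≈ 1.25×

Millet ≈ 10, Canola ≈ 8; 10/8 ≈ 1.25.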